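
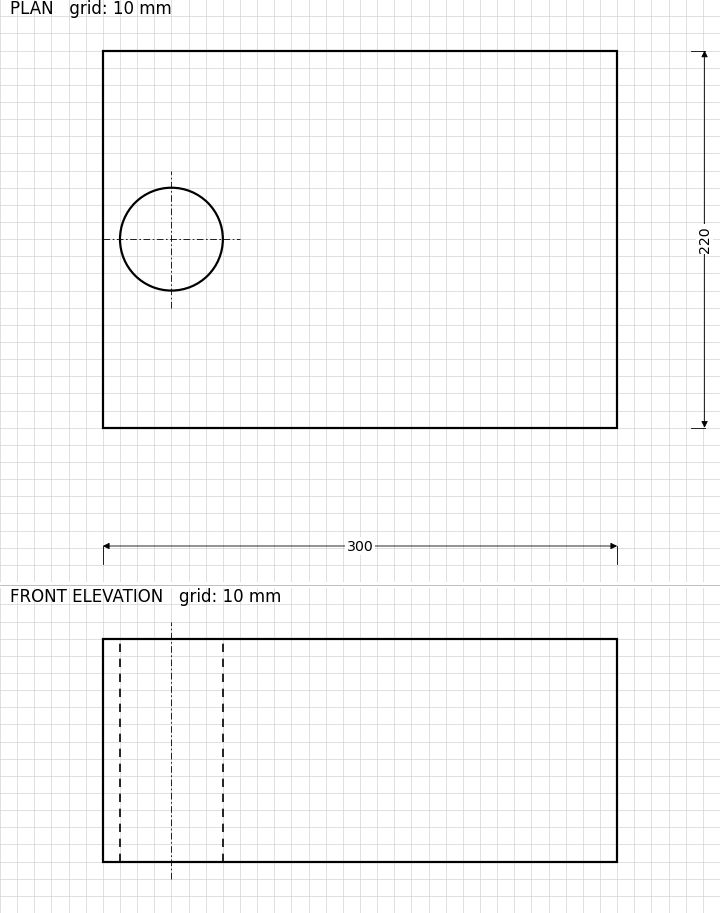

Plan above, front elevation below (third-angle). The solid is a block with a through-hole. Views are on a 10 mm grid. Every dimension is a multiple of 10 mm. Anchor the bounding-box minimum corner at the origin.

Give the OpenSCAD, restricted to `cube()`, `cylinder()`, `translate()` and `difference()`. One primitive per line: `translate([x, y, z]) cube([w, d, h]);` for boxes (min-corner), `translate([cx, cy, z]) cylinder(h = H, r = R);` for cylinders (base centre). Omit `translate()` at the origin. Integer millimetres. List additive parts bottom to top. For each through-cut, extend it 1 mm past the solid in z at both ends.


difference() {
  cube([300, 220, 130]);
  translate([40, 110, -1]) cylinder(h = 132, r = 30);
}


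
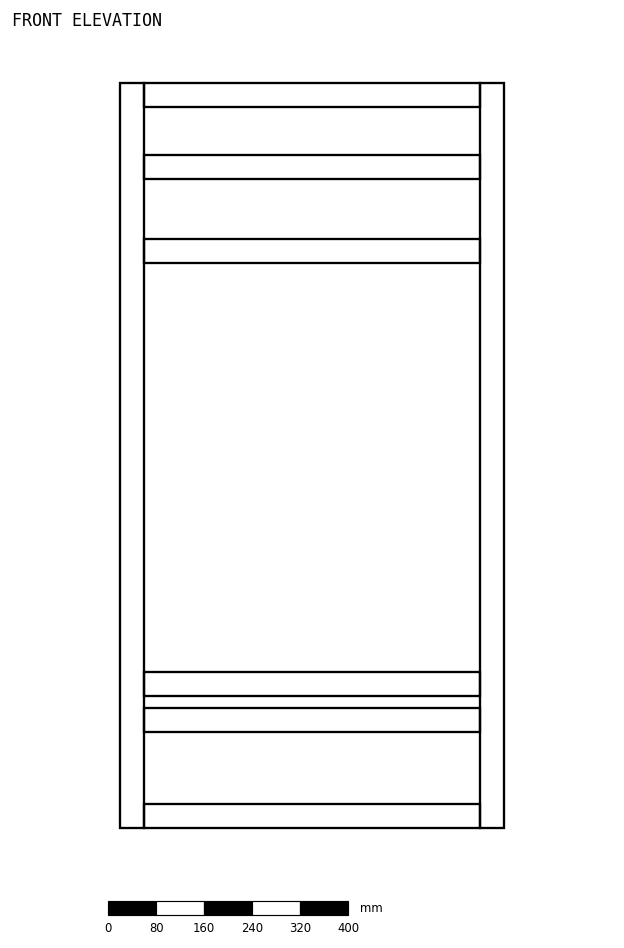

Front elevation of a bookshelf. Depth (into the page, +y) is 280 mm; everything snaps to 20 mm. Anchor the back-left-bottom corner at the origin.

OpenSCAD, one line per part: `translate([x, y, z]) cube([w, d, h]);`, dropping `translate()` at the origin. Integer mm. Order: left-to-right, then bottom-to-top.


cube([40, 280, 1240]);
translate([40, 0, 0]) cube([560, 280, 40]);
translate([40, 0, 160]) cube([560, 280, 40]);
translate([40, 0, 220]) cube([560, 280, 40]);
translate([40, 0, 940]) cube([560, 280, 40]);
translate([40, 0, 1080]) cube([560, 280, 40]);
translate([40, 0, 1200]) cube([560, 280, 40]);
translate([600, 0, 0]) cube([40, 280, 1240]);


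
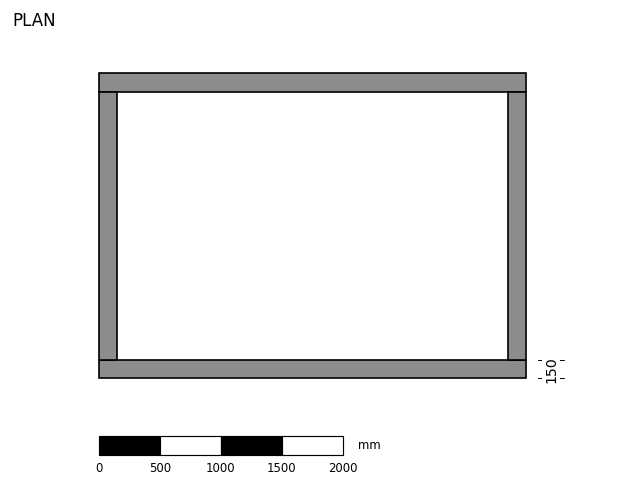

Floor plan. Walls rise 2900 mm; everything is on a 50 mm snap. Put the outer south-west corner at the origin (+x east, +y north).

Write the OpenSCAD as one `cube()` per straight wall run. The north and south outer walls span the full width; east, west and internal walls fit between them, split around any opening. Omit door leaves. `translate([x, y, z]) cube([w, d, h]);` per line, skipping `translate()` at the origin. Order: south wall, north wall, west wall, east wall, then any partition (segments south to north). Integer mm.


cube([3500, 150, 2900]);
translate([0, 2350, 0]) cube([3500, 150, 2900]);
translate([0, 150, 0]) cube([150, 2200, 2900]);
translate([3350, 150, 0]) cube([150, 2200, 2900]);


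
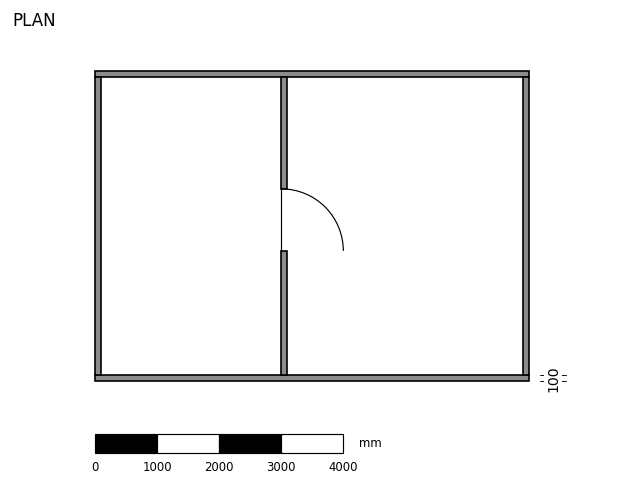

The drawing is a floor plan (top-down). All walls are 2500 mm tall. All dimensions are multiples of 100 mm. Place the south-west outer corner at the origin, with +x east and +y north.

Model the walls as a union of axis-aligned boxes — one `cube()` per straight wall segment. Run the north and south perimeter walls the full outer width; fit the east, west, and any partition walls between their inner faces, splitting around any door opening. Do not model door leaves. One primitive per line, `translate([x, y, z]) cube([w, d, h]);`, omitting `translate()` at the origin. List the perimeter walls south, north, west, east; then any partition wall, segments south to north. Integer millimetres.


cube([7000, 100, 2500]);
translate([0, 4900, 0]) cube([7000, 100, 2500]);
translate([0, 100, 0]) cube([100, 4800, 2500]);
translate([6900, 100, 0]) cube([100, 4800, 2500]);
translate([3000, 100, 0]) cube([100, 2000, 2500]);
translate([3000, 3100, 0]) cube([100, 1800, 2500]);


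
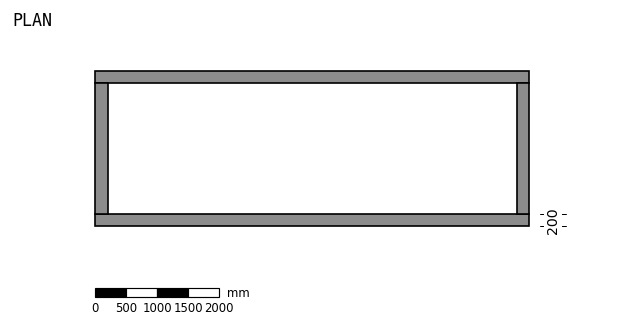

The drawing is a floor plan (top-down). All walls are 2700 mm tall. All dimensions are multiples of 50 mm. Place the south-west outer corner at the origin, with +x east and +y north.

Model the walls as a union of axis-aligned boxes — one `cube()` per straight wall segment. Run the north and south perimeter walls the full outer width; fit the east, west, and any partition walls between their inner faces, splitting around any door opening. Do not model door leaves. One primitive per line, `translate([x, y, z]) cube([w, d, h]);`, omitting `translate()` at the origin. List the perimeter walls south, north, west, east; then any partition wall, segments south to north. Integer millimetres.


cube([7000, 200, 2700]);
translate([0, 2300, 0]) cube([7000, 200, 2700]);
translate([0, 200, 0]) cube([200, 2100, 2700]);
translate([6800, 200, 0]) cube([200, 2100, 2700]);


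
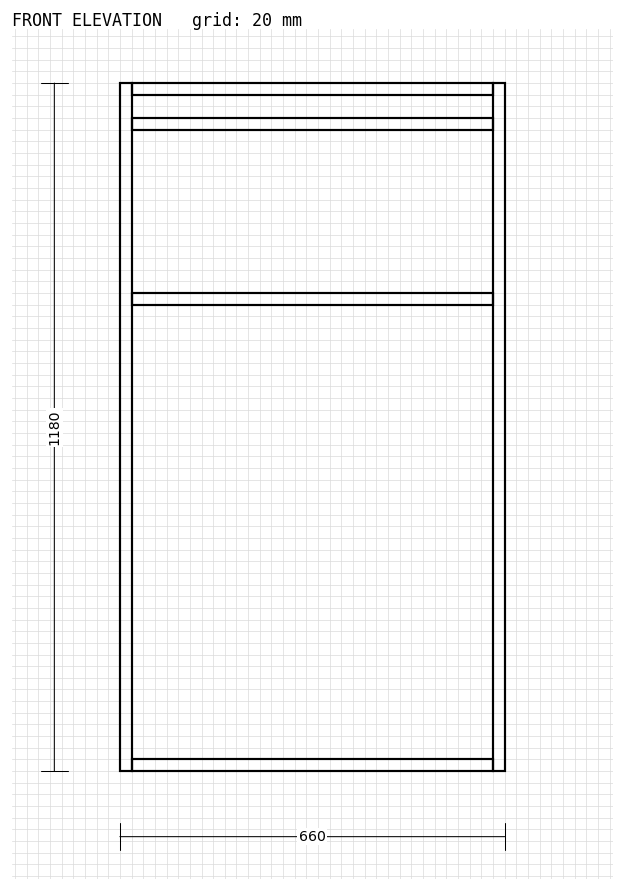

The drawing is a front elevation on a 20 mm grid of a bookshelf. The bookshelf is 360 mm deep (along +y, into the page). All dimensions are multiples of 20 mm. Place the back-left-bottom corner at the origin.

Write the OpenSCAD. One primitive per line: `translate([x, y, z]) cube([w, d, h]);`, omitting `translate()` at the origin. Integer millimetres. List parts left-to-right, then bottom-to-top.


cube([20, 360, 1180]);
translate([20, 0, 0]) cube([620, 360, 20]);
translate([20, 0, 800]) cube([620, 360, 20]);
translate([20, 0, 1100]) cube([620, 360, 20]);
translate([20, 0, 1160]) cube([620, 360, 20]);
translate([640, 0, 0]) cube([20, 360, 1180]);


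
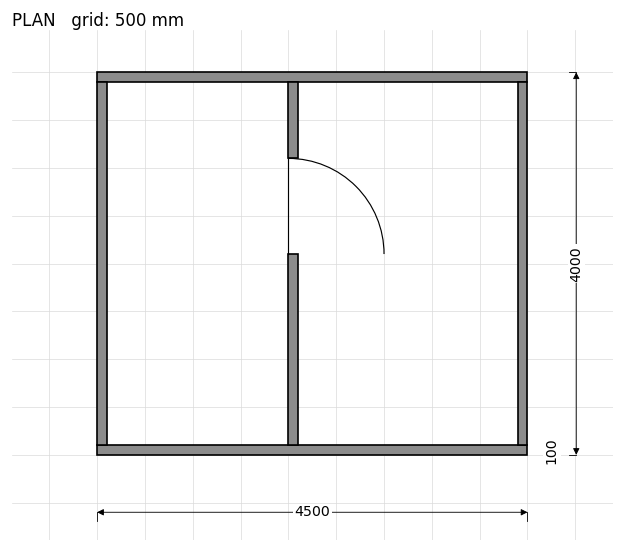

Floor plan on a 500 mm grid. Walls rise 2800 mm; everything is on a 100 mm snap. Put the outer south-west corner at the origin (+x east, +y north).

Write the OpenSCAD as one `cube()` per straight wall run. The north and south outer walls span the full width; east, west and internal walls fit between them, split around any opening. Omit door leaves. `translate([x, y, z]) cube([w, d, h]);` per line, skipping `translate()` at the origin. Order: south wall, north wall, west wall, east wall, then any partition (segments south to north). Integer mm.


cube([4500, 100, 2800]);
translate([0, 3900, 0]) cube([4500, 100, 2800]);
translate([0, 100, 0]) cube([100, 3800, 2800]);
translate([4400, 100, 0]) cube([100, 3800, 2800]);
translate([2000, 100, 0]) cube([100, 2000, 2800]);
translate([2000, 3100, 0]) cube([100, 800, 2800]);


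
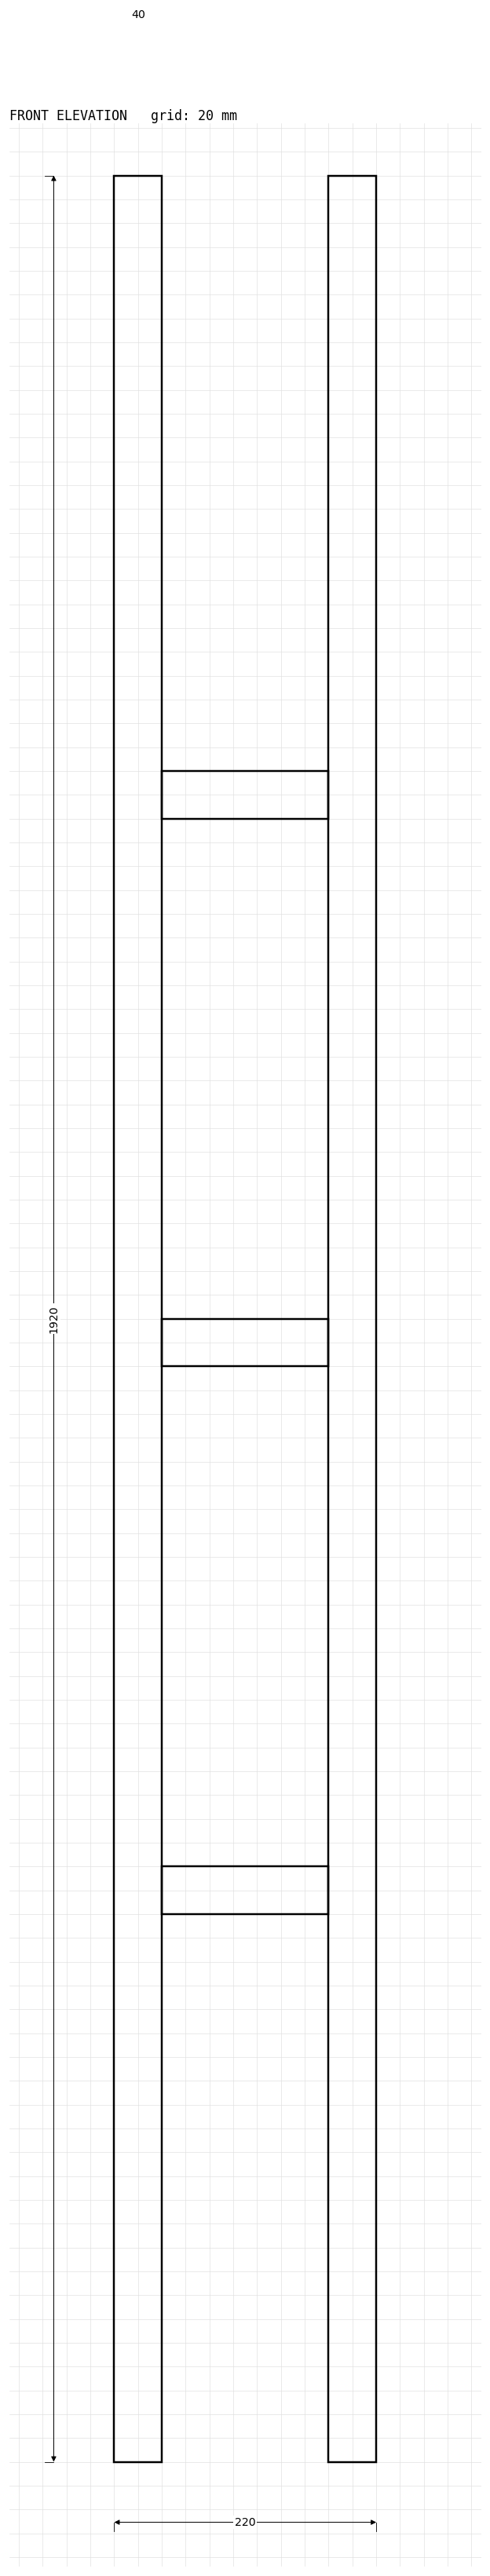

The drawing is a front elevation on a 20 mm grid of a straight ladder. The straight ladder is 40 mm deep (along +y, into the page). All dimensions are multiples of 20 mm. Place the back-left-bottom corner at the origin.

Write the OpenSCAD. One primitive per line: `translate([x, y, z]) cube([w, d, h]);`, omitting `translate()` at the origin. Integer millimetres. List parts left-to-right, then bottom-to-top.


cube([40, 40, 1920]);
translate([40, 0, 460]) cube([140, 40, 40]);
translate([40, 0, 920]) cube([140, 40, 40]);
translate([40, 0, 1380]) cube([140, 40, 40]);
translate([180, 0, 0]) cube([40, 40, 1920]);


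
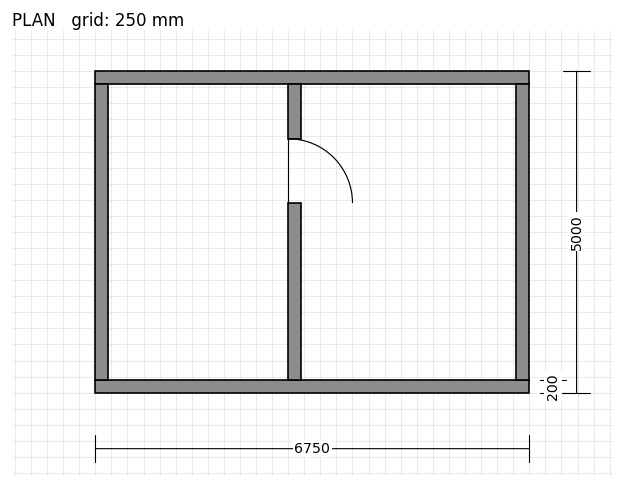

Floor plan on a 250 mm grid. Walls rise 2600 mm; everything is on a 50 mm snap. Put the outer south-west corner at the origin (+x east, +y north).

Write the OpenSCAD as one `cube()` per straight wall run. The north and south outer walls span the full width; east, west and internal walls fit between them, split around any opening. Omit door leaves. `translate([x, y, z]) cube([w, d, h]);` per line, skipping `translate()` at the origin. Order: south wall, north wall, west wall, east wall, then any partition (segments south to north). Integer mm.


cube([6750, 200, 2600]);
translate([0, 4800, 0]) cube([6750, 200, 2600]);
translate([0, 200, 0]) cube([200, 4600, 2600]);
translate([6550, 200, 0]) cube([200, 4600, 2600]);
translate([3000, 200, 0]) cube([200, 2750, 2600]);
translate([3000, 3950, 0]) cube([200, 850, 2600]);


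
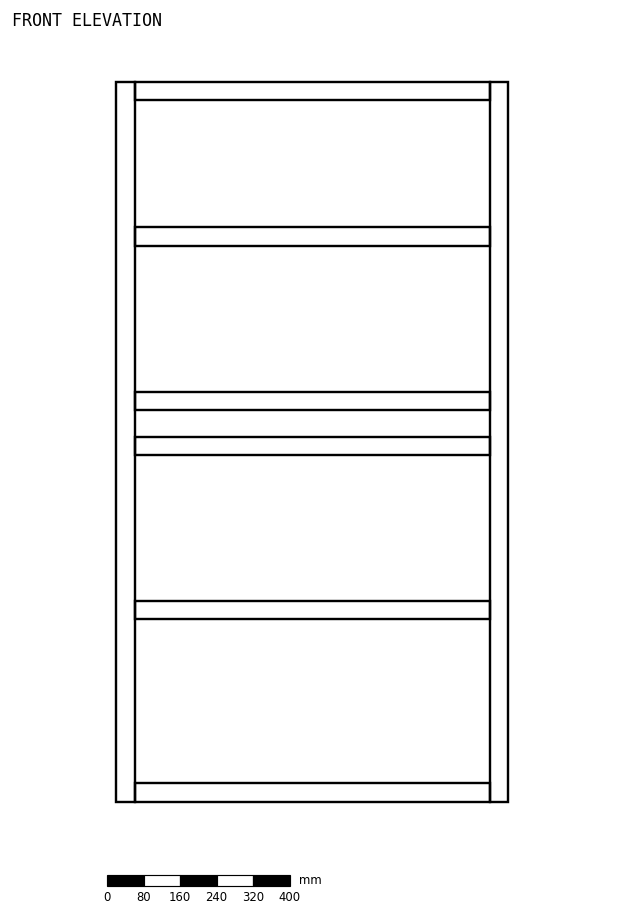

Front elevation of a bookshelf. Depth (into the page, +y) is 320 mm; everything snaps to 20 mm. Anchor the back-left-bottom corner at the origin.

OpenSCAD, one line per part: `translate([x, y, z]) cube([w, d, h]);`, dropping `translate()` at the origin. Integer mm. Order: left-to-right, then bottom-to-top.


cube([40, 320, 1580]);
translate([40, 0, 0]) cube([780, 320, 40]);
translate([40, 0, 400]) cube([780, 320, 40]);
translate([40, 0, 760]) cube([780, 320, 40]);
translate([40, 0, 860]) cube([780, 320, 40]);
translate([40, 0, 1220]) cube([780, 320, 40]);
translate([40, 0, 1540]) cube([780, 320, 40]);
translate([820, 0, 0]) cube([40, 320, 1580]);


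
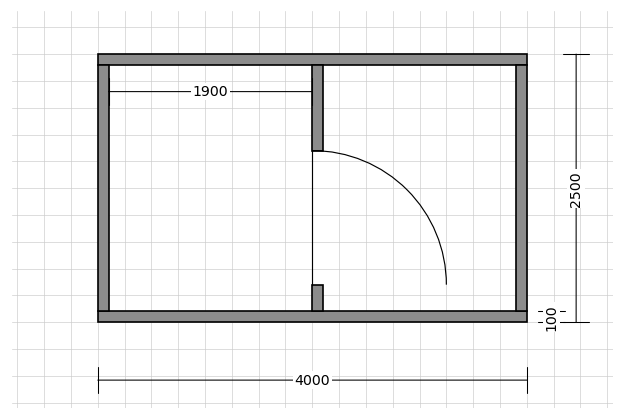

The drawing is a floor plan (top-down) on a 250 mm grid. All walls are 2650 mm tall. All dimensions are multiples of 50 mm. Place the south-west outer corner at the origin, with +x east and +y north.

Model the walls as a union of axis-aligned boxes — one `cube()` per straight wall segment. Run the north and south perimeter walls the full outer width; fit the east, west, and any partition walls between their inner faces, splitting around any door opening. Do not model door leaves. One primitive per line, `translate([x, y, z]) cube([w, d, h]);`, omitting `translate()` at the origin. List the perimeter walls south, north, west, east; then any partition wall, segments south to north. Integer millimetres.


cube([4000, 100, 2650]);
translate([0, 2400, 0]) cube([4000, 100, 2650]);
translate([0, 100, 0]) cube([100, 2300, 2650]);
translate([3900, 100, 0]) cube([100, 2300, 2650]);
translate([2000, 100, 0]) cube([100, 250, 2650]);
translate([2000, 1600, 0]) cube([100, 800, 2650]);


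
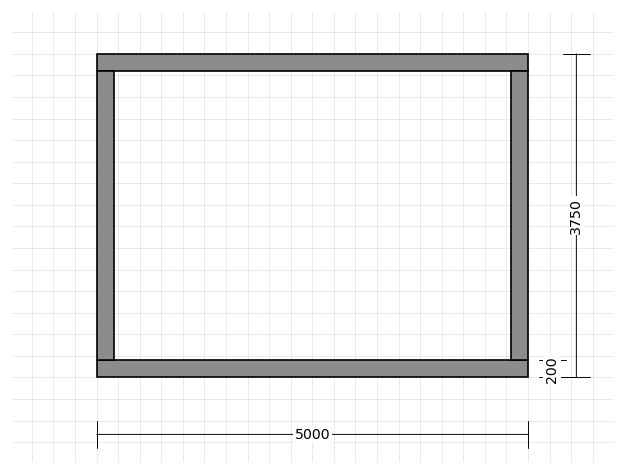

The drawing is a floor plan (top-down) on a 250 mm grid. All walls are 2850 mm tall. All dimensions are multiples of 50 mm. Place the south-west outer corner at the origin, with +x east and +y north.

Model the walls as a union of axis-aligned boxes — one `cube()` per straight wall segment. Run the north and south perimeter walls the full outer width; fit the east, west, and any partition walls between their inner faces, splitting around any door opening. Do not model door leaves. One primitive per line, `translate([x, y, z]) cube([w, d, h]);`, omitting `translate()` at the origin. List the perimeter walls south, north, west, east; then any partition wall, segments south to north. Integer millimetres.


cube([5000, 200, 2850]);
translate([0, 3550, 0]) cube([5000, 200, 2850]);
translate([0, 200, 0]) cube([200, 3350, 2850]);
translate([4800, 200, 0]) cube([200, 3350, 2850]);


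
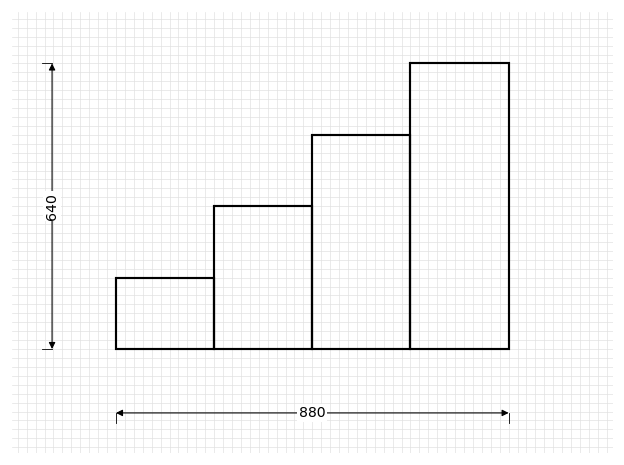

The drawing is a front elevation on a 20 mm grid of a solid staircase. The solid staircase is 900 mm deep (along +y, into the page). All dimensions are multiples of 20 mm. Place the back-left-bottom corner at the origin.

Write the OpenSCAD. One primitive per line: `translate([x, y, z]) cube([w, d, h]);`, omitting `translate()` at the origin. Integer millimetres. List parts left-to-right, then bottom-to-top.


cube([220, 900, 160]);
translate([220, 0, 0]) cube([220, 900, 320]);
translate([440, 0, 0]) cube([220, 900, 480]);
translate([660, 0, 0]) cube([220, 900, 640]);


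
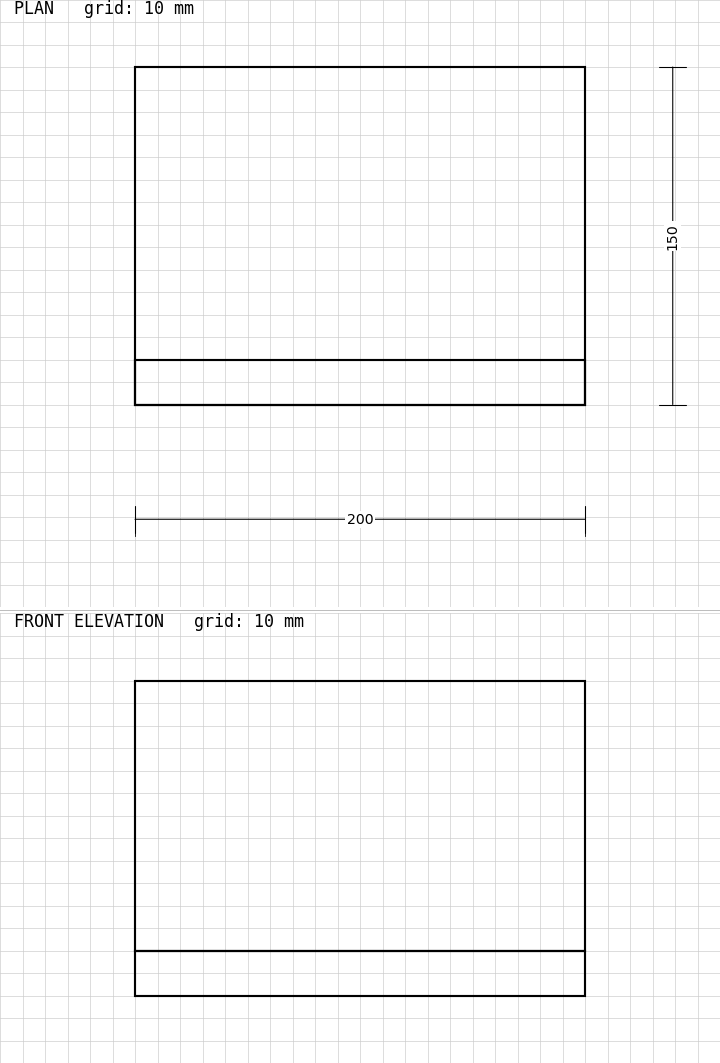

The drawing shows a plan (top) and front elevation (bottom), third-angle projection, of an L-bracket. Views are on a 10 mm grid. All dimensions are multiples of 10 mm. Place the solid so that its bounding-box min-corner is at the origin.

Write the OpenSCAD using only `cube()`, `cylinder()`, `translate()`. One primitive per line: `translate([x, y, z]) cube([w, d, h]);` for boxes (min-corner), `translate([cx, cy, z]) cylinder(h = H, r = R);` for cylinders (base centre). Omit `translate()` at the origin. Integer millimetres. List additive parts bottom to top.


cube([200, 150, 20]);
translate([0, 0, 20]) cube([200, 20, 120]);


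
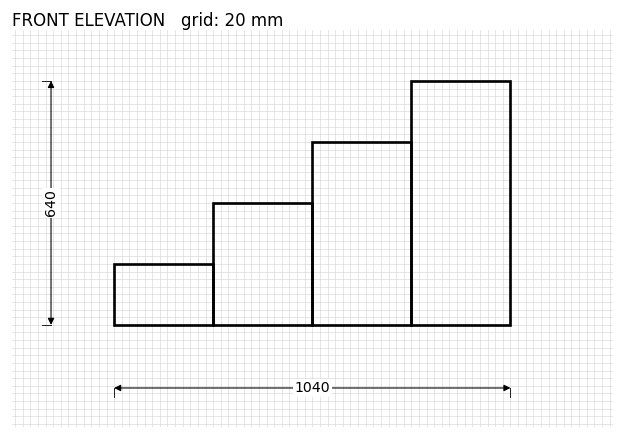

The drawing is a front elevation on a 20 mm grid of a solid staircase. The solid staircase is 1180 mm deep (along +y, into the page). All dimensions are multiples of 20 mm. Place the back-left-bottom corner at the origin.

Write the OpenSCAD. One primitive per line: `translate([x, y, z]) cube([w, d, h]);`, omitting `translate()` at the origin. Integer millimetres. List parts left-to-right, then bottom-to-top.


cube([260, 1180, 160]);
translate([260, 0, 0]) cube([260, 1180, 320]);
translate([520, 0, 0]) cube([260, 1180, 480]);
translate([780, 0, 0]) cube([260, 1180, 640]);


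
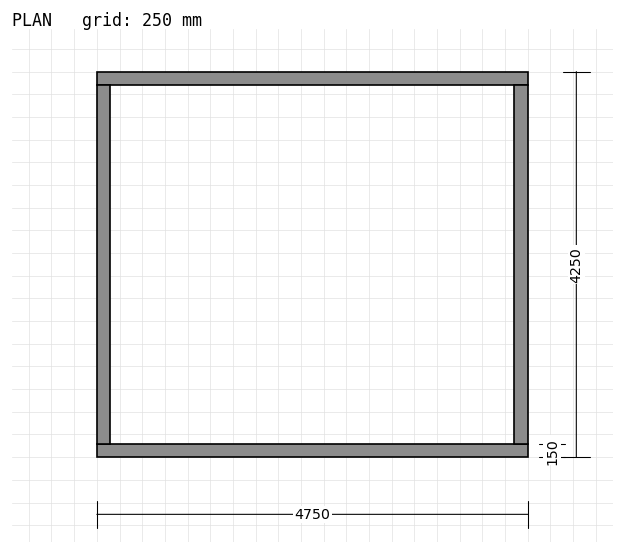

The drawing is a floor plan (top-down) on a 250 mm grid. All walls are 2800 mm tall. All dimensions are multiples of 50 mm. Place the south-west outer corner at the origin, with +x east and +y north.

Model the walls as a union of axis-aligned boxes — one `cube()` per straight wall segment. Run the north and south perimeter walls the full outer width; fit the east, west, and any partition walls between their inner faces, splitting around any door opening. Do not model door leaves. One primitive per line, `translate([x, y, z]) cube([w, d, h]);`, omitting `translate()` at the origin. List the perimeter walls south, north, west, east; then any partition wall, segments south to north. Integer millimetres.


cube([4750, 150, 2800]);
translate([0, 4100, 0]) cube([4750, 150, 2800]);
translate([0, 150, 0]) cube([150, 3950, 2800]);
translate([4600, 150, 0]) cube([150, 3950, 2800]);


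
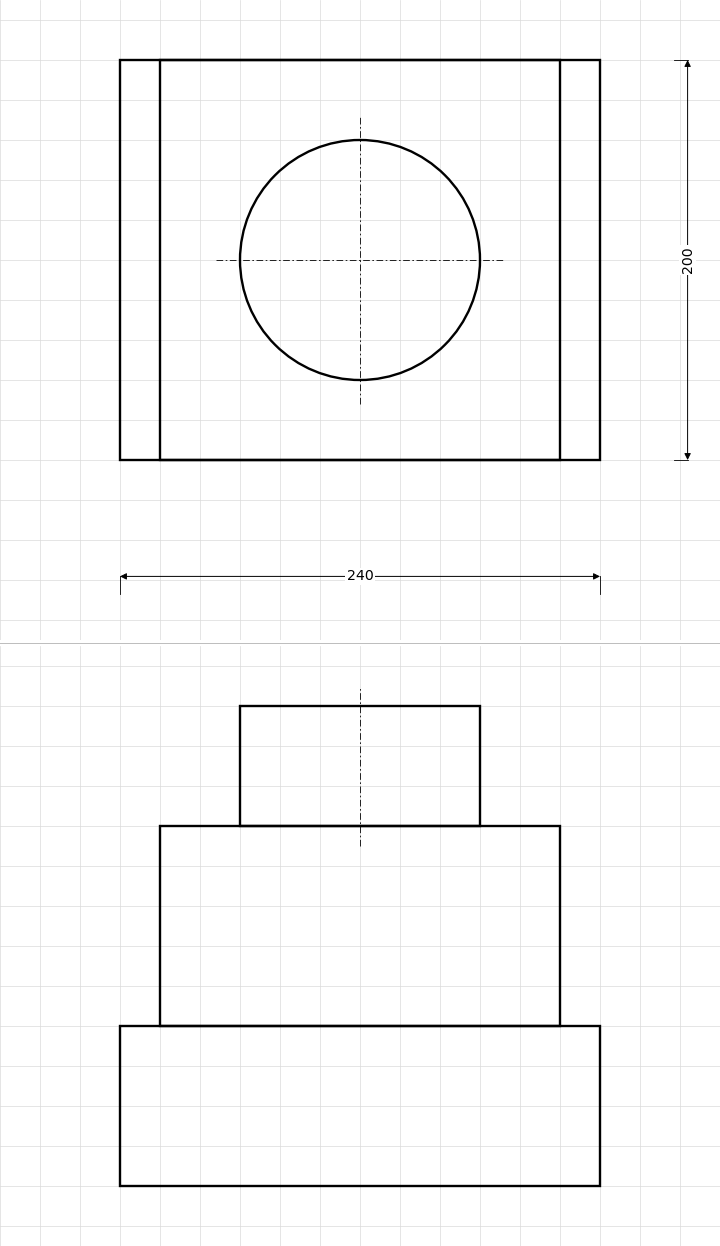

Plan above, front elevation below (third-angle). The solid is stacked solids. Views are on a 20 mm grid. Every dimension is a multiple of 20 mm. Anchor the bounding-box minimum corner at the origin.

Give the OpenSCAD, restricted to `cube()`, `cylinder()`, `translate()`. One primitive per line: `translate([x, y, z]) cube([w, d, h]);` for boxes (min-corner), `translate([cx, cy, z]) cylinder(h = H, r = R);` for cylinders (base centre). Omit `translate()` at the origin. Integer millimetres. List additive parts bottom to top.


cube([240, 200, 80]);
translate([20, 0, 80]) cube([200, 200, 100]);
translate([120, 100, 180]) cylinder(h = 60, r = 60);


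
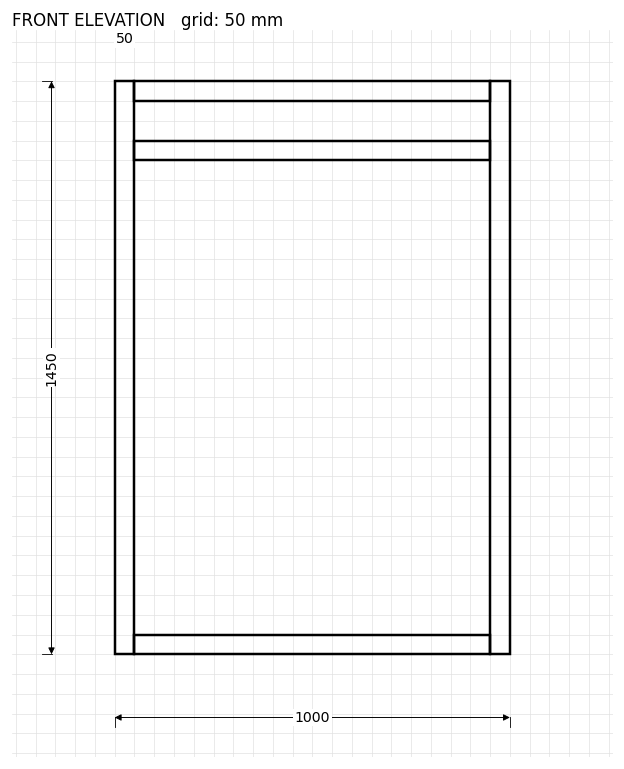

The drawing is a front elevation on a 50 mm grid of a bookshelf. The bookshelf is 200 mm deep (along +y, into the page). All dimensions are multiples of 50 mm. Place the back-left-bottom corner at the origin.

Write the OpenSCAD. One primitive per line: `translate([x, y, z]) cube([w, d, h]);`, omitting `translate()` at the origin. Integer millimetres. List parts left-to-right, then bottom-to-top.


cube([50, 200, 1450]);
translate([50, 0, 0]) cube([900, 200, 50]);
translate([50, 0, 1250]) cube([900, 200, 50]);
translate([50, 0, 1400]) cube([900, 200, 50]);
translate([950, 0, 0]) cube([50, 200, 1450]);


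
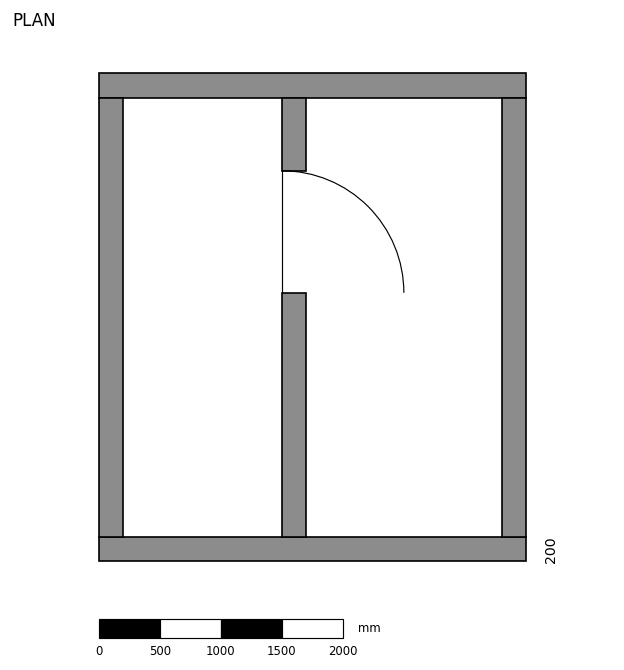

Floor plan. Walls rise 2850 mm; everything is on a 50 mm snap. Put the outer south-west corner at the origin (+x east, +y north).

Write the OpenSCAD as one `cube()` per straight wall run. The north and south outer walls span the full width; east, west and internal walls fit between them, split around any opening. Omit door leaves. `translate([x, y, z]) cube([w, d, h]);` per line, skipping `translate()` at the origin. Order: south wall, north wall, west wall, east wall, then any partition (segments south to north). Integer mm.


cube([3500, 200, 2850]);
translate([0, 3800, 0]) cube([3500, 200, 2850]);
translate([0, 200, 0]) cube([200, 3600, 2850]);
translate([3300, 200, 0]) cube([200, 3600, 2850]);
translate([1500, 200, 0]) cube([200, 2000, 2850]);
translate([1500, 3200, 0]) cube([200, 600, 2850]);


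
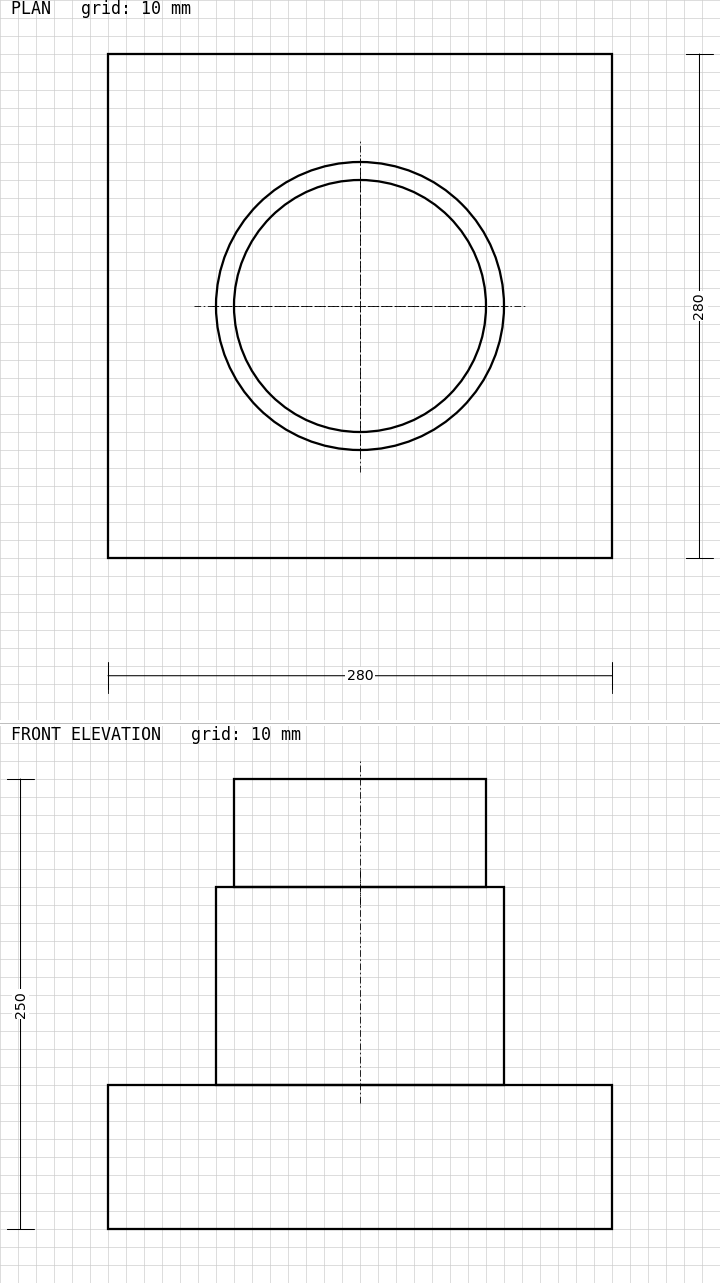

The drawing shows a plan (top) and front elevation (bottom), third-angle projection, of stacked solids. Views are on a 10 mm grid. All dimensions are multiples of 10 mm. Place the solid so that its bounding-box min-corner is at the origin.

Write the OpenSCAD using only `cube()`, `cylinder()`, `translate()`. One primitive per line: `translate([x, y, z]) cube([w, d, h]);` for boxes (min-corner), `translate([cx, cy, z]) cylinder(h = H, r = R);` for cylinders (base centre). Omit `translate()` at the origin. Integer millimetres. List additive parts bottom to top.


cube([280, 280, 80]);
translate([140, 140, 80]) cylinder(h = 110, r = 80);
translate([140, 140, 190]) cylinder(h = 60, r = 70);


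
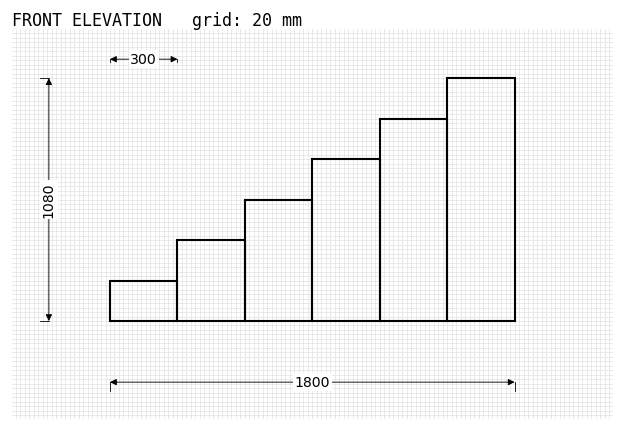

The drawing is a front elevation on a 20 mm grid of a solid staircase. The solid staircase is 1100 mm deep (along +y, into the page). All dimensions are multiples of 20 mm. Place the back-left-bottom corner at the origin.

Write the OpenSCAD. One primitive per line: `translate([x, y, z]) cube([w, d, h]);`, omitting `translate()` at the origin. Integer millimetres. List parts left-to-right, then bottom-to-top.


cube([300, 1100, 180]);
translate([300, 0, 0]) cube([300, 1100, 360]);
translate([600, 0, 0]) cube([300, 1100, 540]);
translate([900, 0, 0]) cube([300, 1100, 720]);
translate([1200, 0, 0]) cube([300, 1100, 900]);
translate([1500, 0, 0]) cube([300, 1100, 1080]);


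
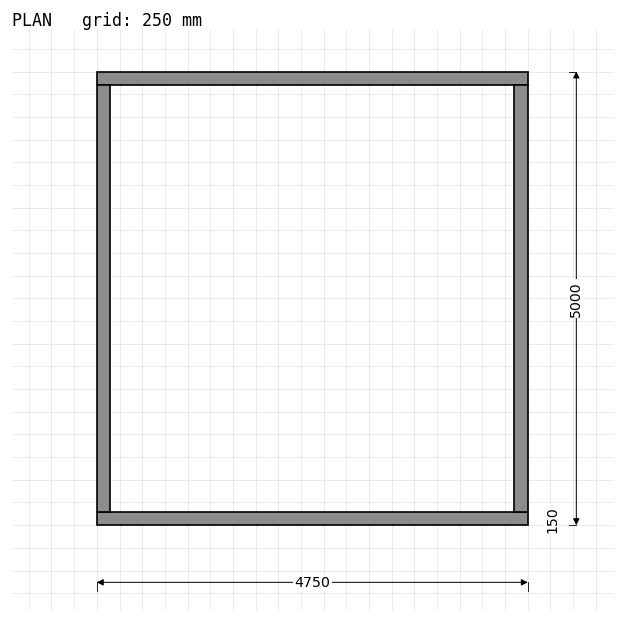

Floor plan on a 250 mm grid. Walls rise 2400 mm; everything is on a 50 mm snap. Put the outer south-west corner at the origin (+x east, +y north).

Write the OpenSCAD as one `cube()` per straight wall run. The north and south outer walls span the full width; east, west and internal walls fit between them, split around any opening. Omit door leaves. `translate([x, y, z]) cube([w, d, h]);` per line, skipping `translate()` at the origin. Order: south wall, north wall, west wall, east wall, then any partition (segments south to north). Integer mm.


cube([4750, 150, 2400]);
translate([0, 4850, 0]) cube([4750, 150, 2400]);
translate([0, 150, 0]) cube([150, 4700, 2400]);
translate([4600, 150, 0]) cube([150, 4700, 2400]);


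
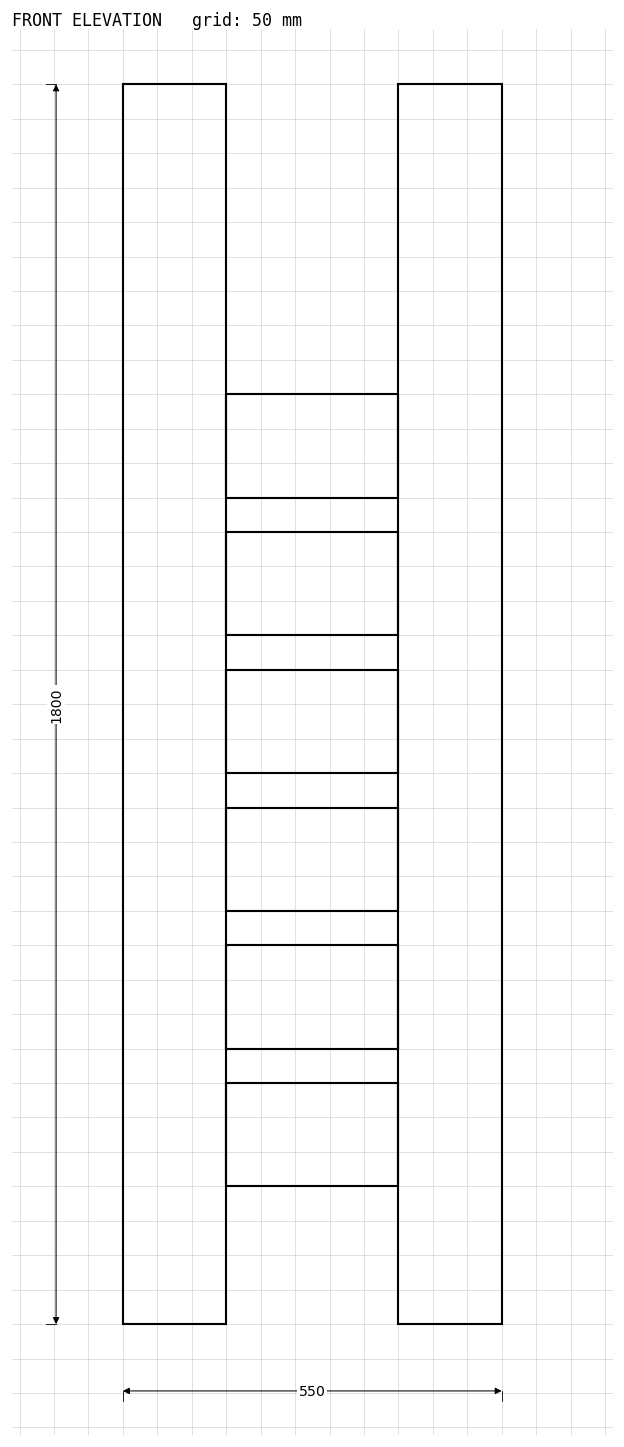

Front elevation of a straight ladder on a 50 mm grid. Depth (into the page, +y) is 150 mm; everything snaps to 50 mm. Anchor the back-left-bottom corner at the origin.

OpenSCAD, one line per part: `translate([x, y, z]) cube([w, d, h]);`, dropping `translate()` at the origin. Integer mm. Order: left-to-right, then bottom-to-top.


cube([150, 150, 1800]);
translate([150, 0, 200]) cube([250, 150, 150]);
translate([150, 0, 400]) cube([250, 150, 150]);
translate([150, 0, 600]) cube([250, 150, 150]);
translate([150, 0, 800]) cube([250, 150, 150]);
translate([150, 0, 1000]) cube([250, 150, 150]);
translate([150, 0, 1200]) cube([250, 150, 150]);
translate([400, 0, 0]) cube([150, 150, 1800]);


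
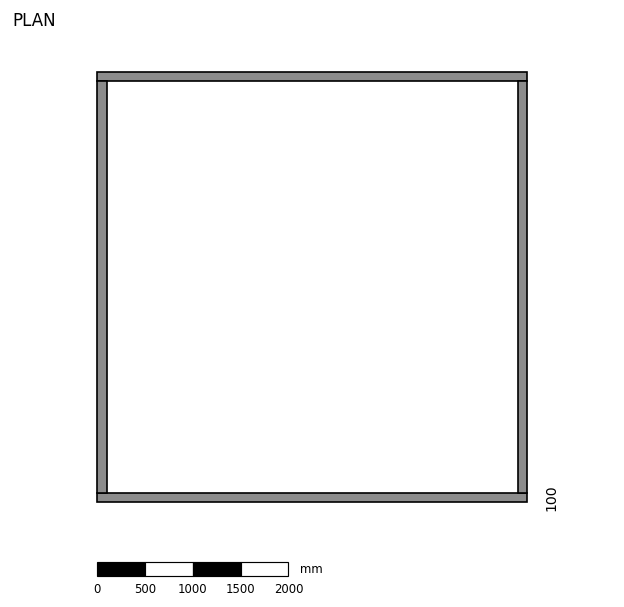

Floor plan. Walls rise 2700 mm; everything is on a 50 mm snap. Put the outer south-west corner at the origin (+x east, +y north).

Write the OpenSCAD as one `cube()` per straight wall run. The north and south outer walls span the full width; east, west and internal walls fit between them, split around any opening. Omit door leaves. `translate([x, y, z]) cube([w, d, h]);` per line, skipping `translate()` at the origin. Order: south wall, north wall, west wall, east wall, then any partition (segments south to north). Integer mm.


cube([4500, 100, 2700]);
translate([0, 4400, 0]) cube([4500, 100, 2700]);
translate([0, 100, 0]) cube([100, 4300, 2700]);
translate([4400, 100, 0]) cube([100, 4300, 2700]);


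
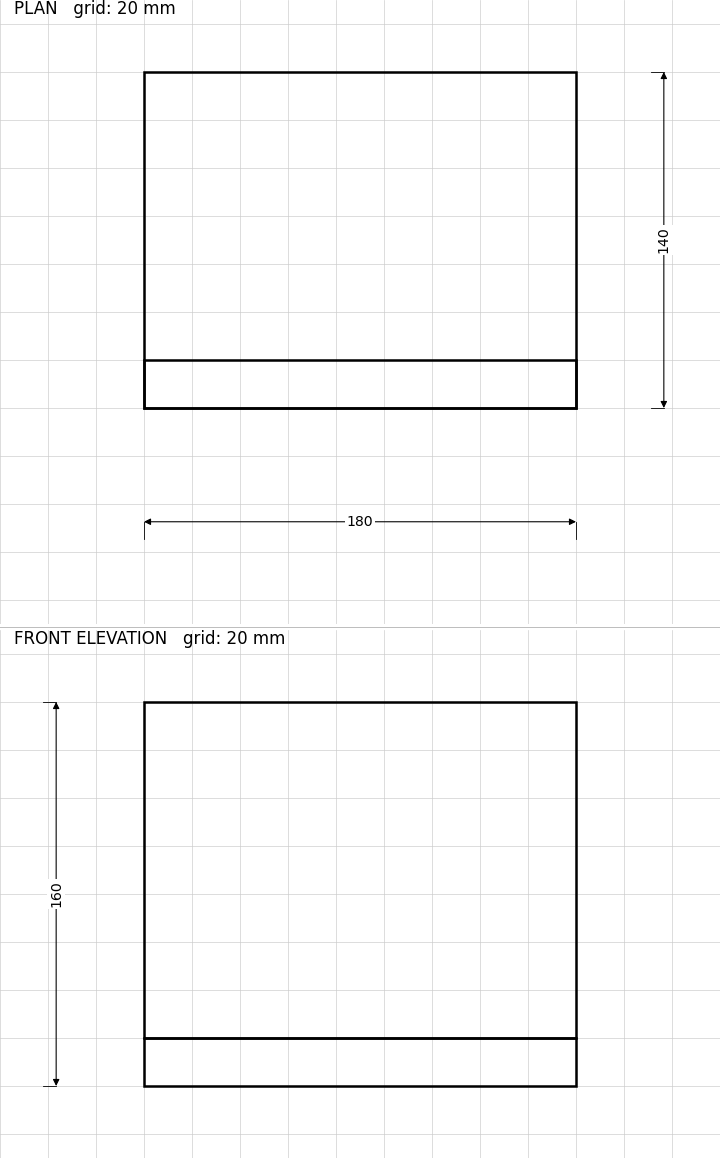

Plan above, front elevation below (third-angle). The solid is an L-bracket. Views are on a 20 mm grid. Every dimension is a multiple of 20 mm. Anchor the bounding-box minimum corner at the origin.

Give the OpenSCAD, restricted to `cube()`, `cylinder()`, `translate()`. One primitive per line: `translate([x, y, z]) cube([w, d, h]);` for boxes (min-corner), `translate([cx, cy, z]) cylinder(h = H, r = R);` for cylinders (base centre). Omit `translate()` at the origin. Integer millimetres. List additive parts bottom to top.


cube([180, 140, 20]);
translate([0, 0, 20]) cube([180, 20, 140]);


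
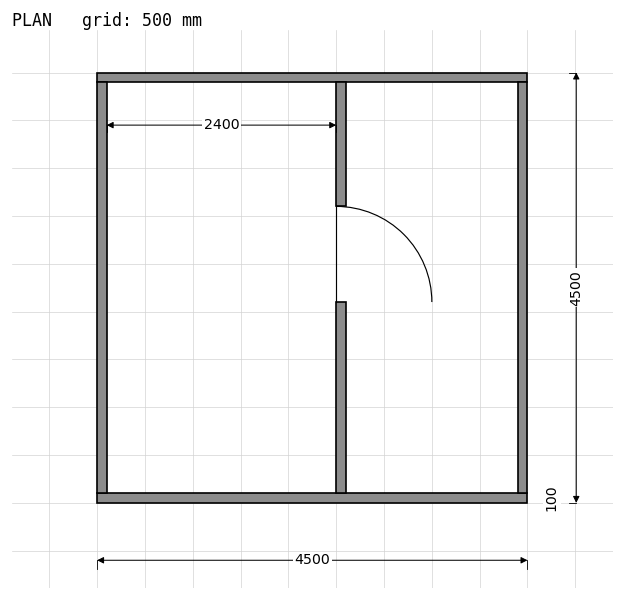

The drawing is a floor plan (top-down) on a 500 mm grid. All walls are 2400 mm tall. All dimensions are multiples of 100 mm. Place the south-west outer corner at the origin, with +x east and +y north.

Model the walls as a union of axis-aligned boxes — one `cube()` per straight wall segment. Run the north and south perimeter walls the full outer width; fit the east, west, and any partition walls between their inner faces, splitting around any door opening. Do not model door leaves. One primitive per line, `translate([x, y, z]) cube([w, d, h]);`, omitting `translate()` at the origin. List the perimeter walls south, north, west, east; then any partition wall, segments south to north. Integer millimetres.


cube([4500, 100, 2400]);
translate([0, 4400, 0]) cube([4500, 100, 2400]);
translate([0, 100, 0]) cube([100, 4300, 2400]);
translate([4400, 100, 0]) cube([100, 4300, 2400]);
translate([2500, 100, 0]) cube([100, 2000, 2400]);
translate([2500, 3100, 0]) cube([100, 1300, 2400]);


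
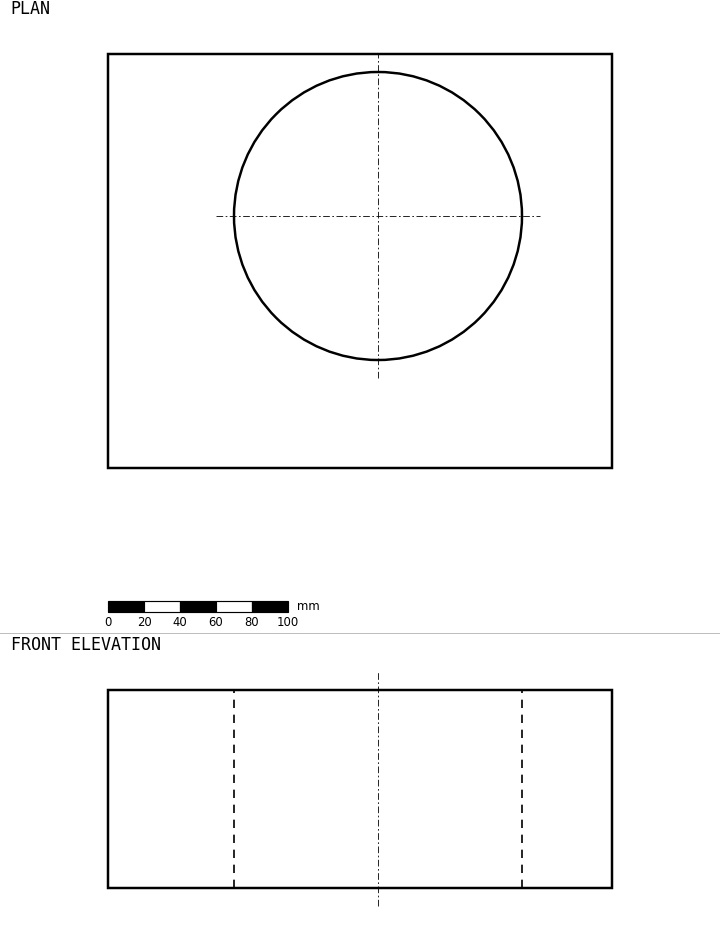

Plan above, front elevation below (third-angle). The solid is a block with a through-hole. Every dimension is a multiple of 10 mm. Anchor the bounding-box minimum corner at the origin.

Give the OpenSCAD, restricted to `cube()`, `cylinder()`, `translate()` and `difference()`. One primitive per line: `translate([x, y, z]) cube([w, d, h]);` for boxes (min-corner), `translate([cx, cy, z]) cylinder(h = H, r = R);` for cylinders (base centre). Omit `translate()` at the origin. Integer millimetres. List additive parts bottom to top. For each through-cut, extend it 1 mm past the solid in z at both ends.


difference() {
  cube([280, 230, 110]);
  translate([150, 140, -1]) cylinder(h = 112, r = 80);
}


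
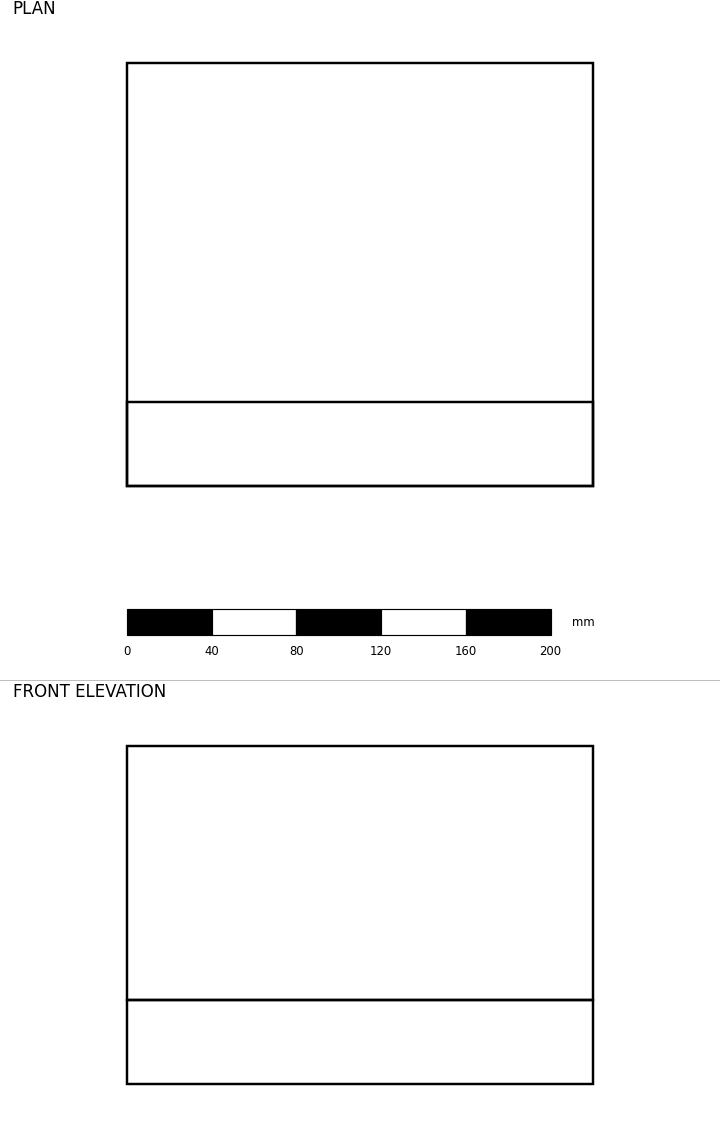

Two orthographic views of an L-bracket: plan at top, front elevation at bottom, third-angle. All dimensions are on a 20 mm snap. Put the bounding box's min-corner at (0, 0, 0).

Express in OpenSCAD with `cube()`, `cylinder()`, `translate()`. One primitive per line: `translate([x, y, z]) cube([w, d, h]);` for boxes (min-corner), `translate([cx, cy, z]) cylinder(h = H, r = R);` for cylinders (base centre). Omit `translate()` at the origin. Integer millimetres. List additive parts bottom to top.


cube([220, 200, 40]);
translate([0, 0, 40]) cube([220, 40, 120]);


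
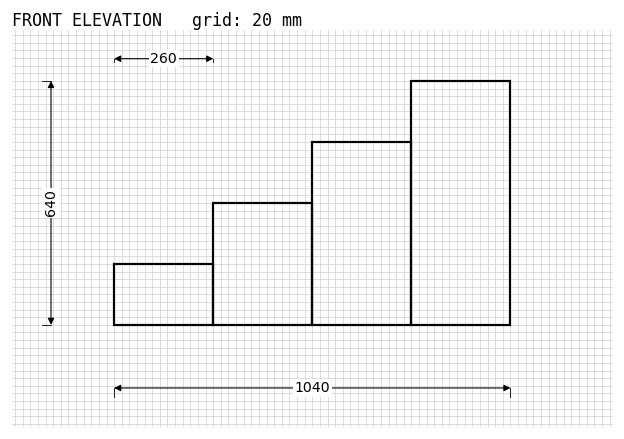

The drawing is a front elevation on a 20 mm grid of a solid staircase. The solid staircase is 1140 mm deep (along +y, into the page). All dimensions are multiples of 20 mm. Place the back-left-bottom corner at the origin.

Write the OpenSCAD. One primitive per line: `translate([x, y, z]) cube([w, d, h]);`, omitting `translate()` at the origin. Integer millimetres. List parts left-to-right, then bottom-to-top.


cube([260, 1140, 160]);
translate([260, 0, 0]) cube([260, 1140, 320]);
translate([520, 0, 0]) cube([260, 1140, 480]);
translate([780, 0, 0]) cube([260, 1140, 640]);


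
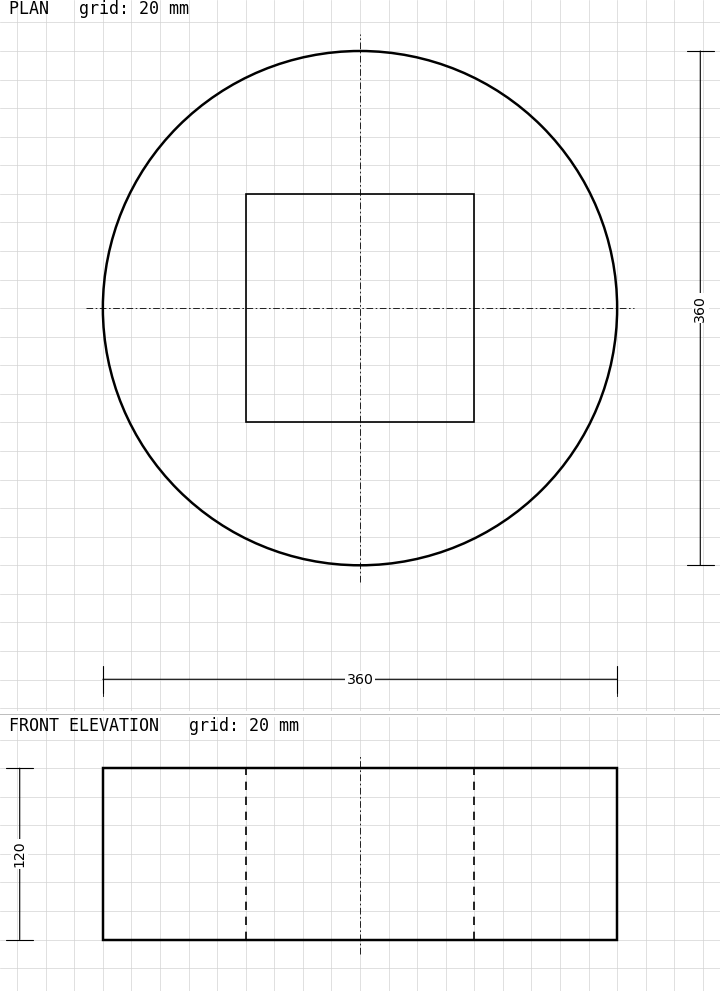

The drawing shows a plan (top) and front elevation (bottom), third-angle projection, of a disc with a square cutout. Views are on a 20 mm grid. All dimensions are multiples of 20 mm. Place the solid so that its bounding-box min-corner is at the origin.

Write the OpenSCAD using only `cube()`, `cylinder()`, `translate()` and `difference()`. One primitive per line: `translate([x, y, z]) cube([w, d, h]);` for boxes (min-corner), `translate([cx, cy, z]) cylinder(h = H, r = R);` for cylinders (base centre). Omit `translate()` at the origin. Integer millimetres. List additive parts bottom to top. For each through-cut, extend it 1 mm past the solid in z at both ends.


difference() {
  translate([180, 180, 0]) cylinder(h = 120, r = 180);
  translate([100, 100, -1]) cube([160, 160, 122]);
}


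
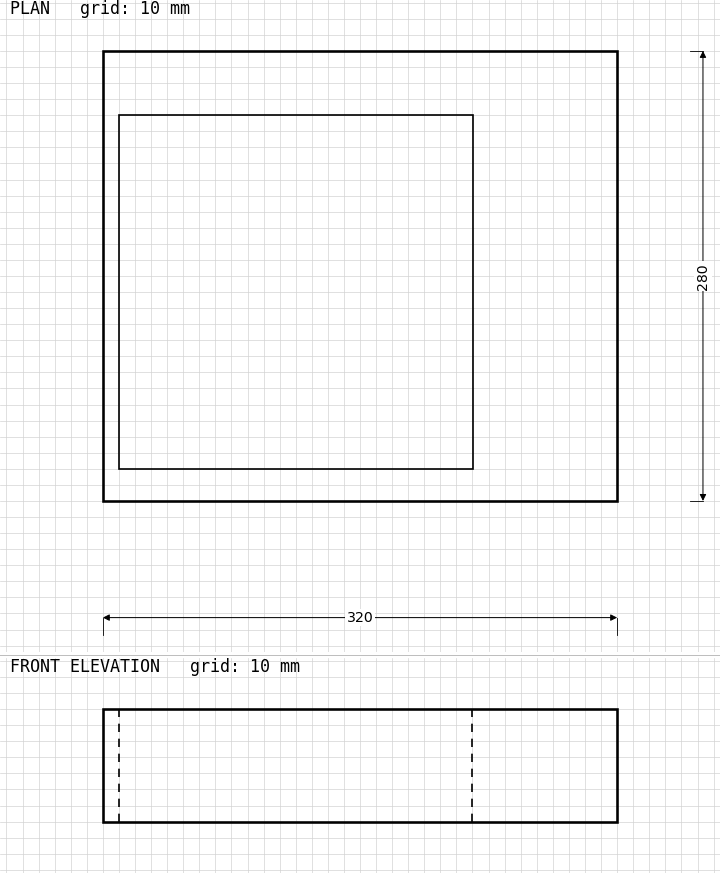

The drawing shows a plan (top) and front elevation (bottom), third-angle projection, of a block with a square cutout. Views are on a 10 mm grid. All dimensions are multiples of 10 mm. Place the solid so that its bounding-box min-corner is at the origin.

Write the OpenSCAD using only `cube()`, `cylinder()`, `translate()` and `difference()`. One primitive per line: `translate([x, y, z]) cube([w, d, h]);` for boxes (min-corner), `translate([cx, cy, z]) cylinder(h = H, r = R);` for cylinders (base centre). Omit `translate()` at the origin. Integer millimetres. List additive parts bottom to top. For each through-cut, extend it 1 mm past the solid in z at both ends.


difference() {
  cube([320, 280, 70]);
  translate([10, 20, -1]) cube([220, 220, 72]);
}


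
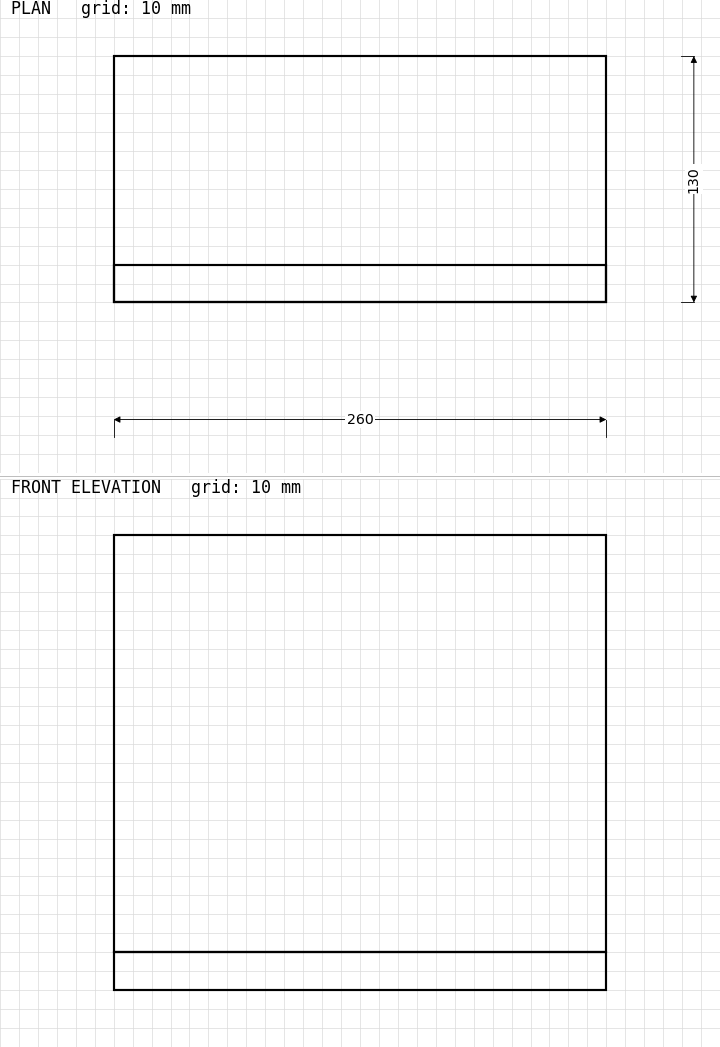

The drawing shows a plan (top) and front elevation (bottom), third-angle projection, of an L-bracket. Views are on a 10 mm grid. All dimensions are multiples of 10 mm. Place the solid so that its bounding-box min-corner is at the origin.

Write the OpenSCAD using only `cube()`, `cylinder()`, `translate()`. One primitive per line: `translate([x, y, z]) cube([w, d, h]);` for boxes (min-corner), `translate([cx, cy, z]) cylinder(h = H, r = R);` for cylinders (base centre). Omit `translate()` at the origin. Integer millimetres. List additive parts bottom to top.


cube([260, 130, 20]);
translate([0, 0, 20]) cube([260, 20, 220]);


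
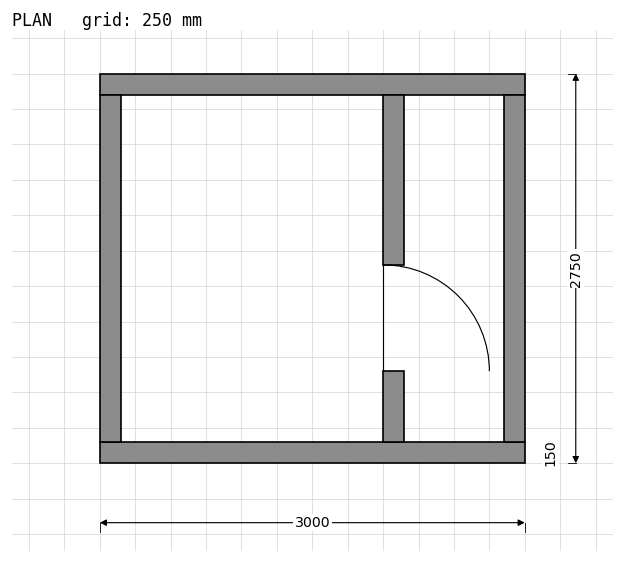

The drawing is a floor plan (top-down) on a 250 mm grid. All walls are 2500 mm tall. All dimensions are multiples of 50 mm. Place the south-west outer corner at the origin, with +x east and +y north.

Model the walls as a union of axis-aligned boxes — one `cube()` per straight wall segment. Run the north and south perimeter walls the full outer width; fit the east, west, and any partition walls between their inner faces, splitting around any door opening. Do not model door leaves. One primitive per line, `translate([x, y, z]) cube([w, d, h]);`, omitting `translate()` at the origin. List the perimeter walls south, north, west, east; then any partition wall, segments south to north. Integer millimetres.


cube([3000, 150, 2500]);
translate([0, 2600, 0]) cube([3000, 150, 2500]);
translate([0, 150, 0]) cube([150, 2450, 2500]);
translate([2850, 150, 0]) cube([150, 2450, 2500]);
translate([2000, 150, 0]) cube([150, 500, 2500]);
translate([2000, 1400, 0]) cube([150, 1200, 2500]);


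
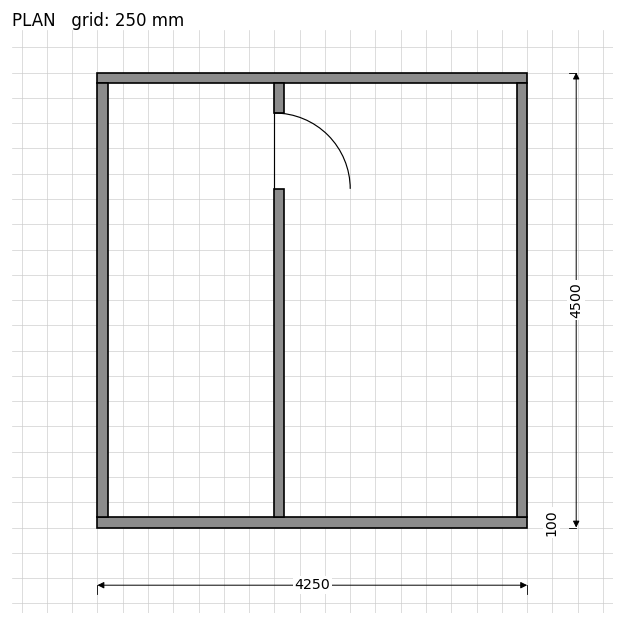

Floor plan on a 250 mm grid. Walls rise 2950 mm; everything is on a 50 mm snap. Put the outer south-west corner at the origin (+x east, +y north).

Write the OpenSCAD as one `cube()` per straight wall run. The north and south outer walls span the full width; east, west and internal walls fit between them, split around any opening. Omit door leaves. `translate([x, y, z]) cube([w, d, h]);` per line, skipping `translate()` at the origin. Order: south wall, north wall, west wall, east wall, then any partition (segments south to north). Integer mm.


cube([4250, 100, 2950]);
translate([0, 4400, 0]) cube([4250, 100, 2950]);
translate([0, 100, 0]) cube([100, 4300, 2950]);
translate([4150, 100, 0]) cube([100, 4300, 2950]);
translate([1750, 100, 0]) cube([100, 3250, 2950]);
translate([1750, 4100, 0]) cube([100, 300, 2950]);


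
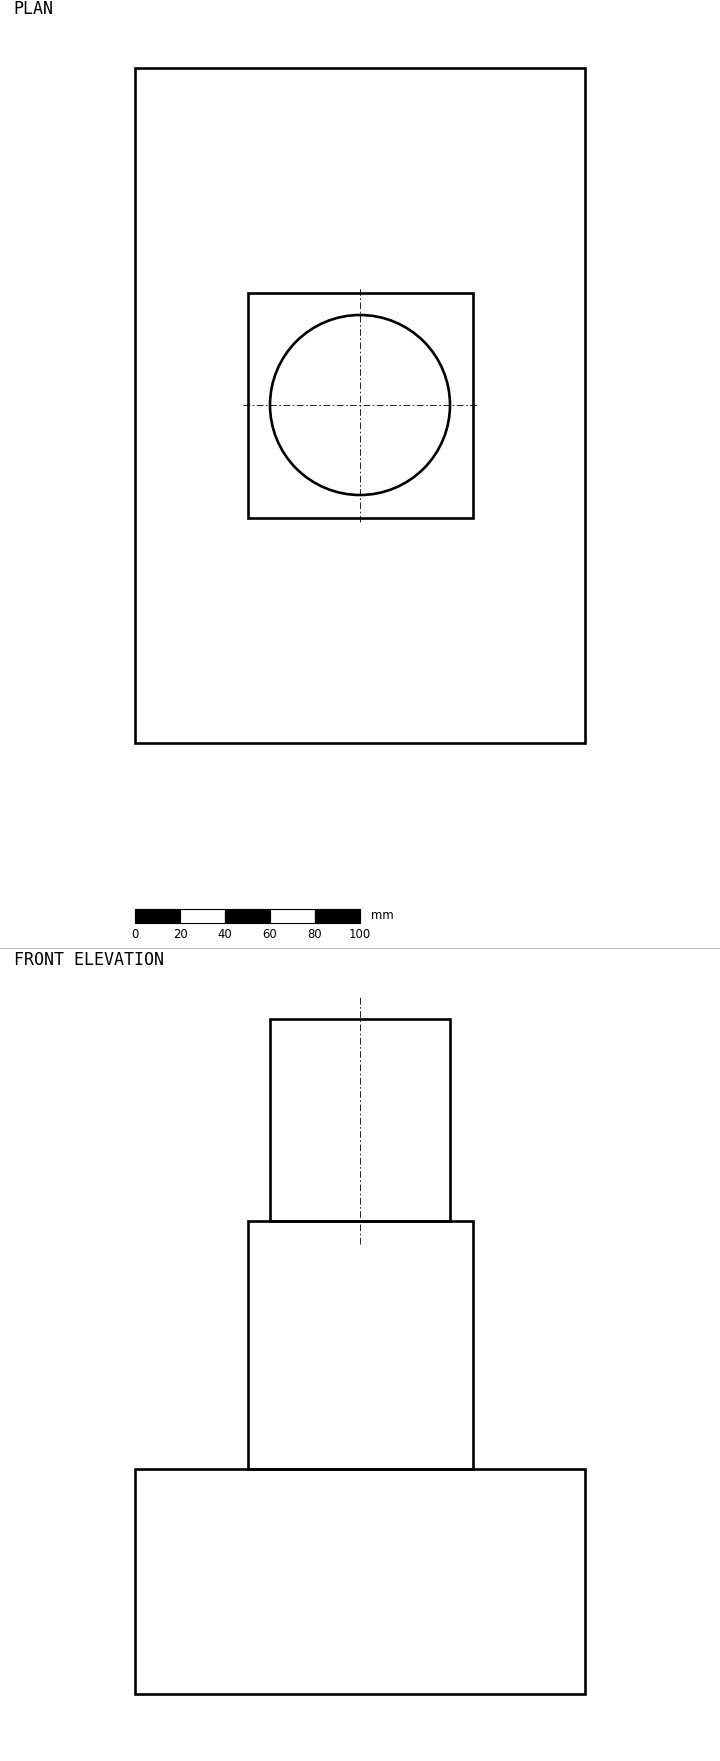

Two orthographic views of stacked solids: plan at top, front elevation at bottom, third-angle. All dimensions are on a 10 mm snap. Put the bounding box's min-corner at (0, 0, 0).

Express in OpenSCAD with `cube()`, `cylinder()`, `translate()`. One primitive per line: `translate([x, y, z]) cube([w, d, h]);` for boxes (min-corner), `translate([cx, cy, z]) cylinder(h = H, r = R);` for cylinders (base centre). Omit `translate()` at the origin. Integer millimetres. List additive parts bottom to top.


cube([200, 300, 100]);
translate([50, 100, 100]) cube([100, 100, 110]);
translate([100, 150, 210]) cylinder(h = 90, r = 40);


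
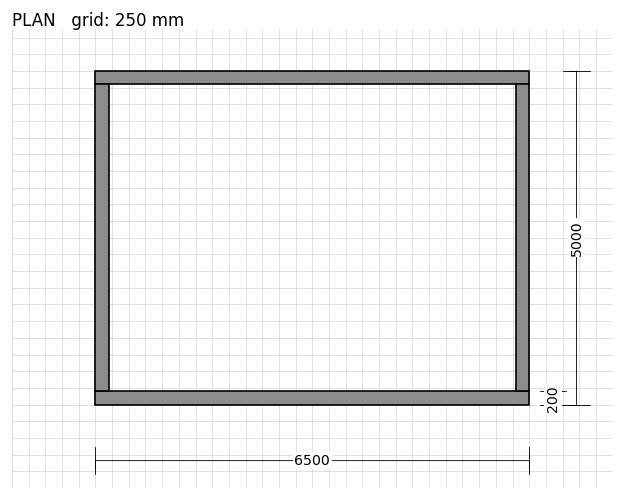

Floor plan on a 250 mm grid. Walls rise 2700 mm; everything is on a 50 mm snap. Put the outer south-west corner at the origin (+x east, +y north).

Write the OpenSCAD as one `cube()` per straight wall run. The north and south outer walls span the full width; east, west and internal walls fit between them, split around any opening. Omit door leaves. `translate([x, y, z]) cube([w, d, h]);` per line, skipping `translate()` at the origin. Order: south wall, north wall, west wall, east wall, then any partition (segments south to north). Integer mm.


cube([6500, 200, 2700]);
translate([0, 4800, 0]) cube([6500, 200, 2700]);
translate([0, 200, 0]) cube([200, 4600, 2700]);
translate([6300, 200, 0]) cube([200, 4600, 2700]);


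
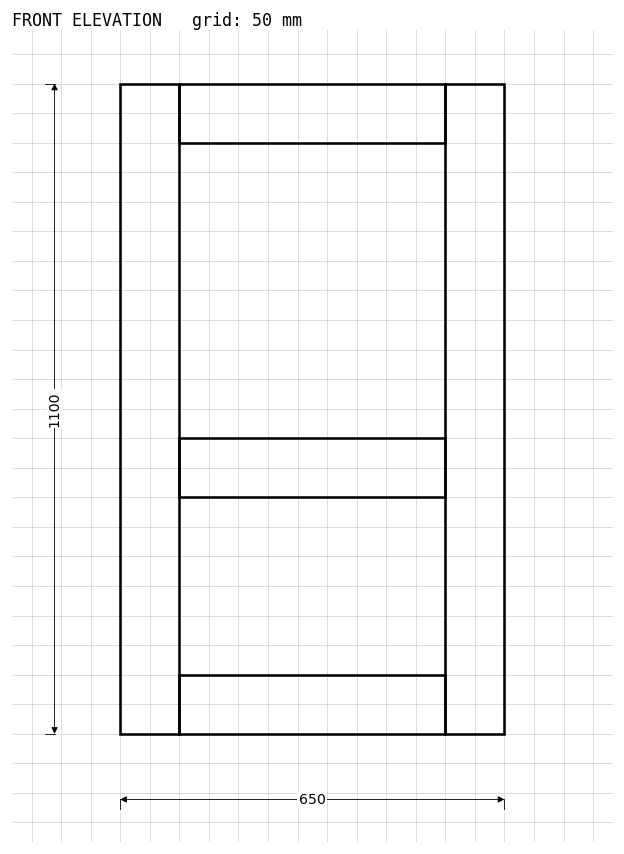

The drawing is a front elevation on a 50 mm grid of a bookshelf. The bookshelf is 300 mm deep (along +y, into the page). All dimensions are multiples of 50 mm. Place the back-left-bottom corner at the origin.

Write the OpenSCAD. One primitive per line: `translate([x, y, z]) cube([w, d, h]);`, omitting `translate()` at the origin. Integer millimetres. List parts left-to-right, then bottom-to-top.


cube([100, 300, 1100]);
translate([100, 0, 0]) cube([450, 300, 100]);
translate([100, 0, 400]) cube([450, 300, 100]);
translate([100, 0, 1000]) cube([450, 300, 100]);
translate([550, 0, 0]) cube([100, 300, 1100]);


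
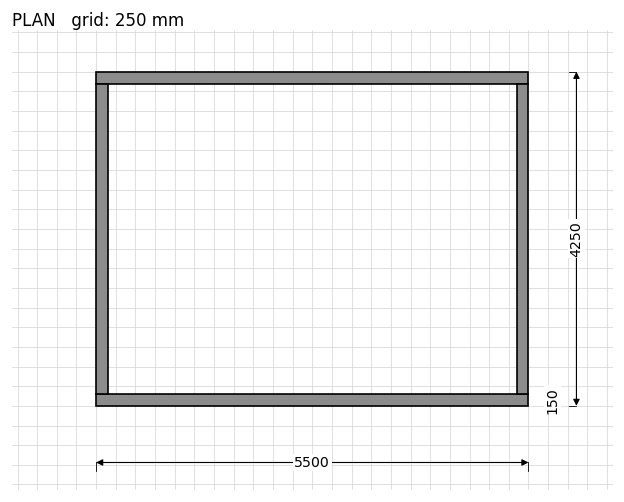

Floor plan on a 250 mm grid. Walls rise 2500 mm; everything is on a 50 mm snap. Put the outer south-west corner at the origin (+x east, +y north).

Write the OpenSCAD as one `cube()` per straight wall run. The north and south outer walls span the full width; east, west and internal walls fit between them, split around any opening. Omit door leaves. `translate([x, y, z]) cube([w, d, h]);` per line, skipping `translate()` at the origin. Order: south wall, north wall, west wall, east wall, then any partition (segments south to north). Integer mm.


cube([5500, 150, 2500]);
translate([0, 4100, 0]) cube([5500, 150, 2500]);
translate([0, 150, 0]) cube([150, 3950, 2500]);
translate([5350, 150, 0]) cube([150, 3950, 2500]);


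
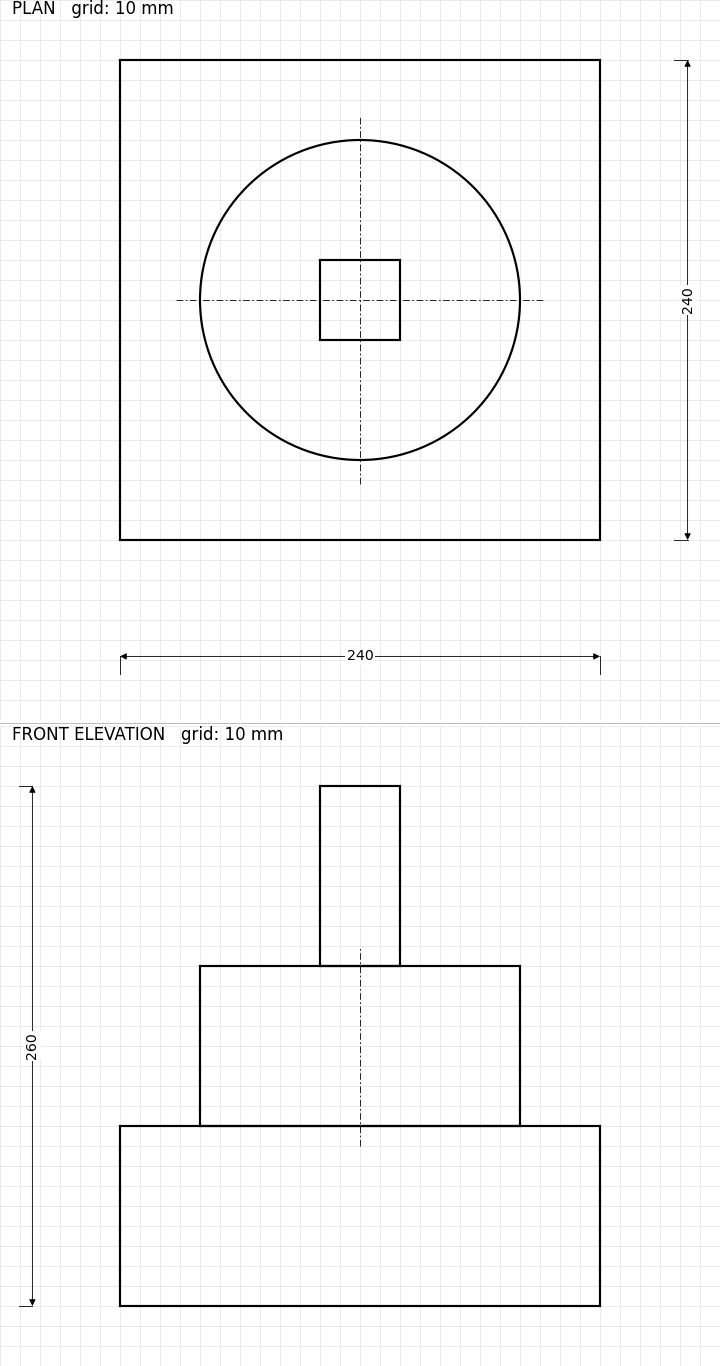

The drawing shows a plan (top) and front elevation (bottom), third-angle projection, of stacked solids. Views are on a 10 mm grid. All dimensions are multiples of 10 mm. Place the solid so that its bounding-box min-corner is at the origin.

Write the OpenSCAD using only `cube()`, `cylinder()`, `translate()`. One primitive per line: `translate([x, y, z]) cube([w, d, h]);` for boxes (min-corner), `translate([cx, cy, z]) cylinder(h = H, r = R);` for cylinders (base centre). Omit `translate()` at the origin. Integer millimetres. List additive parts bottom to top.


cube([240, 240, 90]);
translate([120, 120, 90]) cylinder(h = 80, r = 80);
translate([100, 100, 170]) cube([40, 40, 90]);
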